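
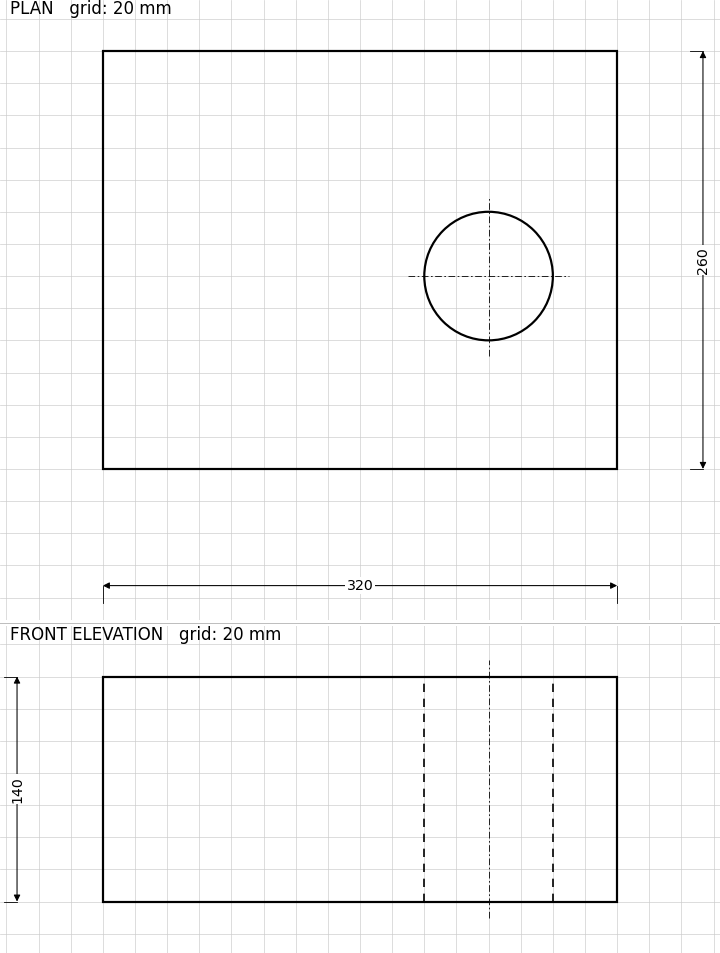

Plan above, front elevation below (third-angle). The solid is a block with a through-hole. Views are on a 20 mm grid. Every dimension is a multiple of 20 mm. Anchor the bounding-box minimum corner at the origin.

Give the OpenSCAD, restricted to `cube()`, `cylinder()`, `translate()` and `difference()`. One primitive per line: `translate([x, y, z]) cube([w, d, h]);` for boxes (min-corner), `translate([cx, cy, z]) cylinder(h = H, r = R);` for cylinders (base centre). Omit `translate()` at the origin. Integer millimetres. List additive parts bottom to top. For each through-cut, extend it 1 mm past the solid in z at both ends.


difference() {
  cube([320, 260, 140]);
  translate([240, 120, -1]) cylinder(h = 142, r = 40);
}


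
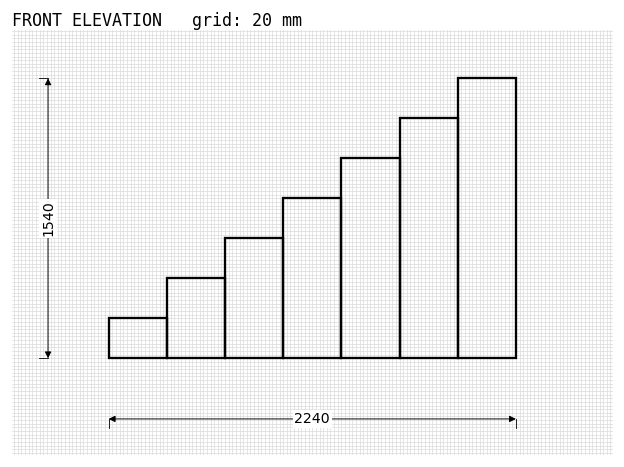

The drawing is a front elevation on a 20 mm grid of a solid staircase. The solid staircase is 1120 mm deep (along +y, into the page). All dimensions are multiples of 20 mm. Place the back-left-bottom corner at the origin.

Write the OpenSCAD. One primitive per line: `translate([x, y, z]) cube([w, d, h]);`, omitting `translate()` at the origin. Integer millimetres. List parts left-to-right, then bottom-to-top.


cube([320, 1120, 220]);
translate([320, 0, 0]) cube([320, 1120, 440]);
translate([640, 0, 0]) cube([320, 1120, 660]);
translate([960, 0, 0]) cube([320, 1120, 880]);
translate([1280, 0, 0]) cube([320, 1120, 1100]);
translate([1600, 0, 0]) cube([320, 1120, 1320]);
translate([1920, 0, 0]) cube([320, 1120, 1540]);


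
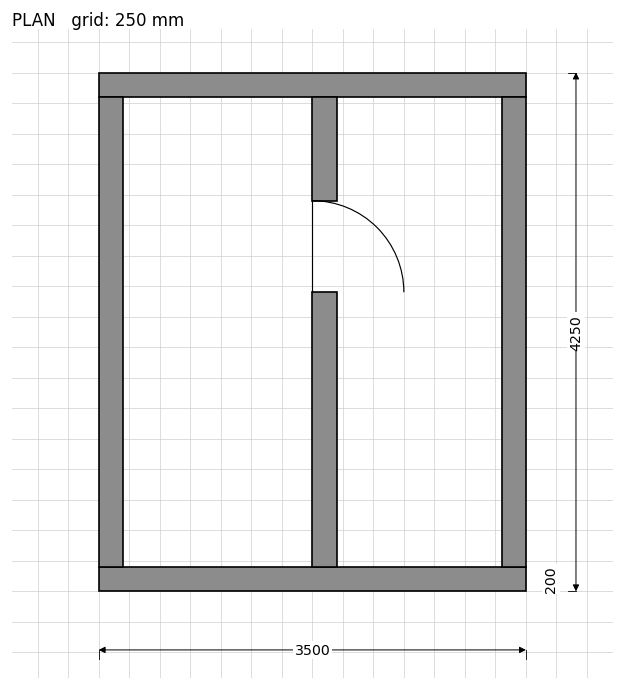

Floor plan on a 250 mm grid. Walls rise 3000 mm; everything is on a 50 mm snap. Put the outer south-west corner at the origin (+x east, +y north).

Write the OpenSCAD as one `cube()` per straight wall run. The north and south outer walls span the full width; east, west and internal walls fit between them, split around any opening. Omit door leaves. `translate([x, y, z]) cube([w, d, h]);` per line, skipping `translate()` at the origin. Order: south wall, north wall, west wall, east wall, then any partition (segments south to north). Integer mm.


cube([3500, 200, 3000]);
translate([0, 4050, 0]) cube([3500, 200, 3000]);
translate([0, 200, 0]) cube([200, 3850, 3000]);
translate([3300, 200, 0]) cube([200, 3850, 3000]);
translate([1750, 200, 0]) cube([200, 2250, 3000]);
translate([1750, 3200, 0]) cube([200, 850, 3000]);


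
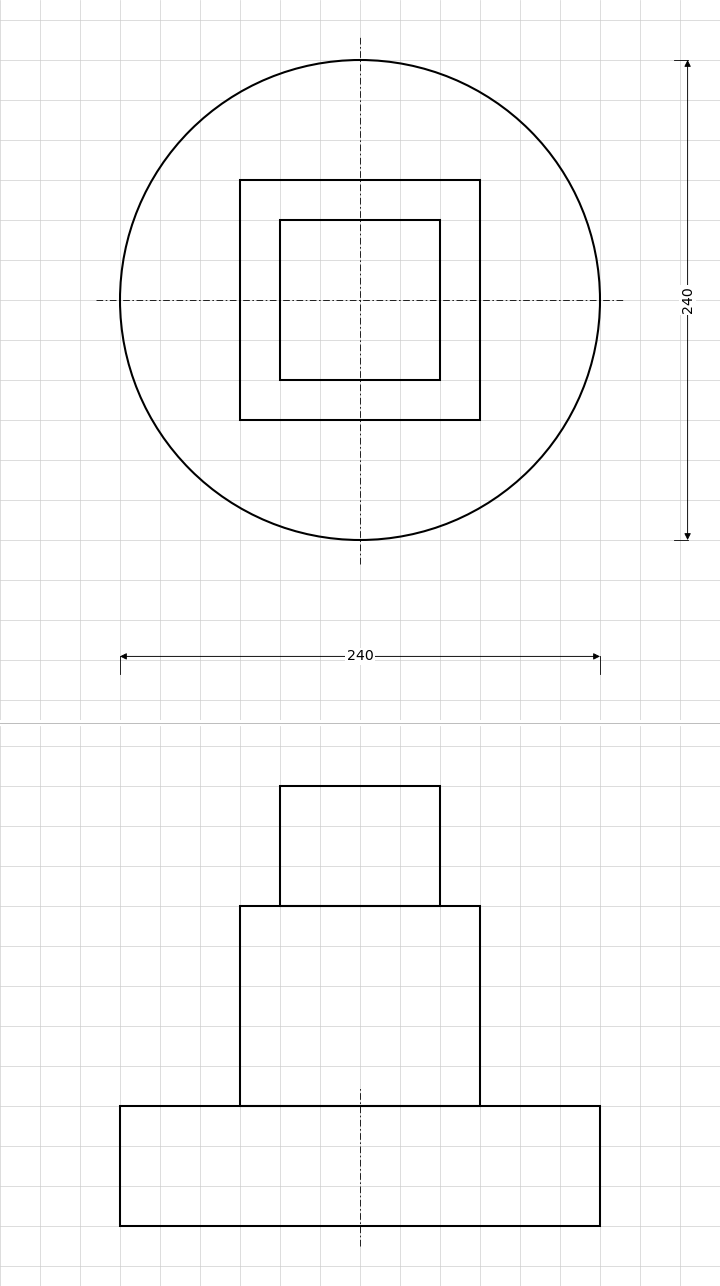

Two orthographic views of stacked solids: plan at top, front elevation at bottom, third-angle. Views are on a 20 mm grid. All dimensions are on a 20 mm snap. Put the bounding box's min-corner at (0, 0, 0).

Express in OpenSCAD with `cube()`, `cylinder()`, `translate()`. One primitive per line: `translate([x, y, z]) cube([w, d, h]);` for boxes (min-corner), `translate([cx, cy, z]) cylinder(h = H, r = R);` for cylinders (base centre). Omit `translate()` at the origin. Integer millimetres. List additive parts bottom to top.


translate([120, 120, 0]) cylinder(h = 60, r = 120);
translate([60, 60, 60]) cube([120, 120, 100]);
translate([80, 80, 160]) cube([80, 80, 60]);


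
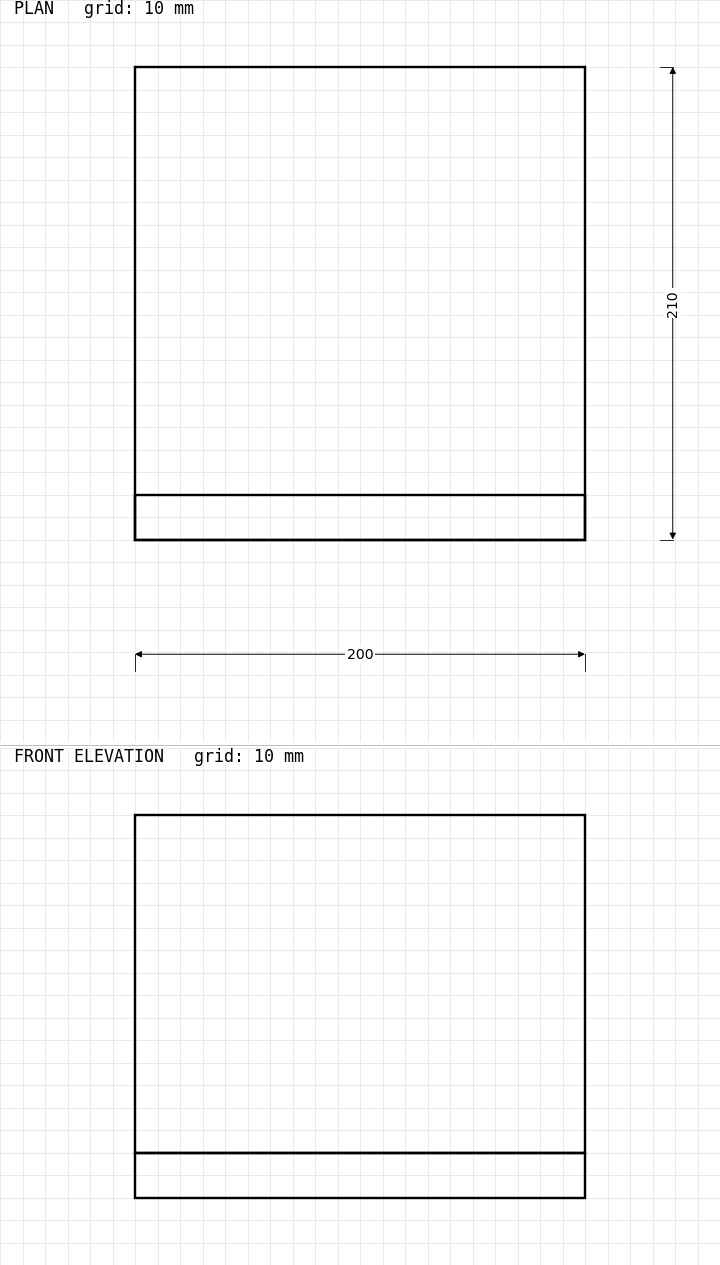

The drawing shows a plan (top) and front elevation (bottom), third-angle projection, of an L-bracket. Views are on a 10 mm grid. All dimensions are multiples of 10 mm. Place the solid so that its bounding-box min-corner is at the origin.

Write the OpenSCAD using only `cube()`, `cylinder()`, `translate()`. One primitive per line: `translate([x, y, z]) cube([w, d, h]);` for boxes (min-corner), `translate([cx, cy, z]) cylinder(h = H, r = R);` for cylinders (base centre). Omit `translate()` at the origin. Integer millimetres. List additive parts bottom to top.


cube([200, 210, 20]);
translate([0, 0, 20]) cube([200, 20, 150]);


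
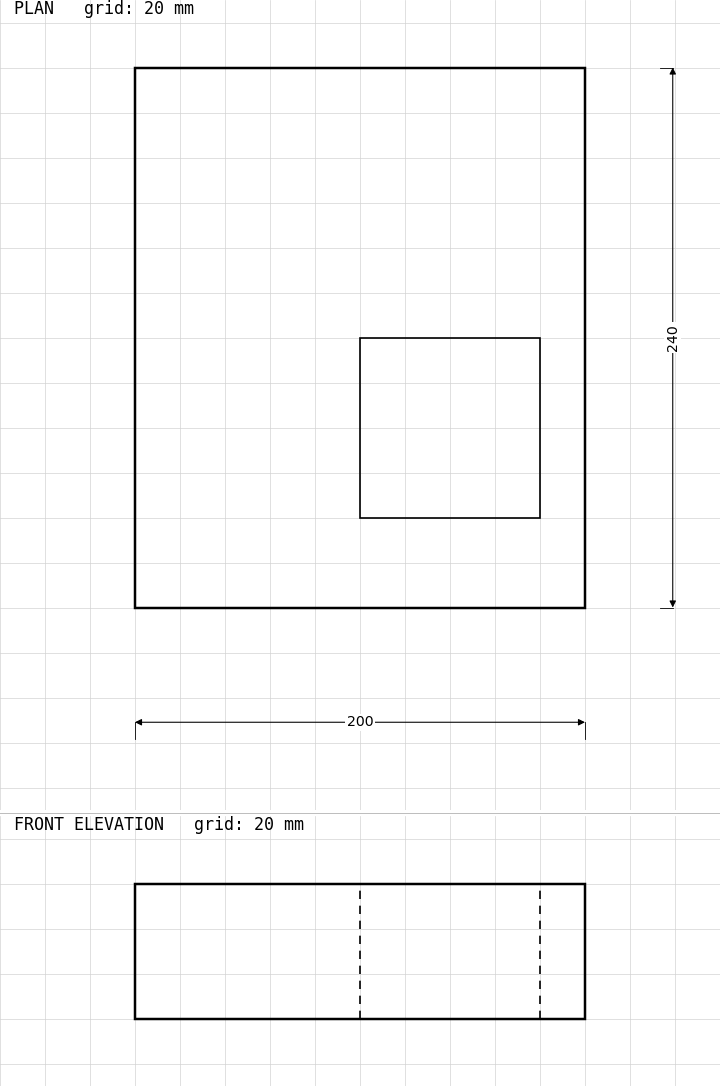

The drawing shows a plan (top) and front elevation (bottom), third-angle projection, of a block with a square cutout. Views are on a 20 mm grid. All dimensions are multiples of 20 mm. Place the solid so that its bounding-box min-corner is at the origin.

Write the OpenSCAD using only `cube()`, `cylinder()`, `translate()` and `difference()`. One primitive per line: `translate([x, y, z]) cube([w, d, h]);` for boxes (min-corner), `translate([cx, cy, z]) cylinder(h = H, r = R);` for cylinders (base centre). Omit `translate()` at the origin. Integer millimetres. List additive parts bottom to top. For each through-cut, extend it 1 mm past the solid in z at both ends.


difference() {
  cube([200, 240, 60]);
  translate([100, 40, -1]) cube([80, 80, 62]);
}


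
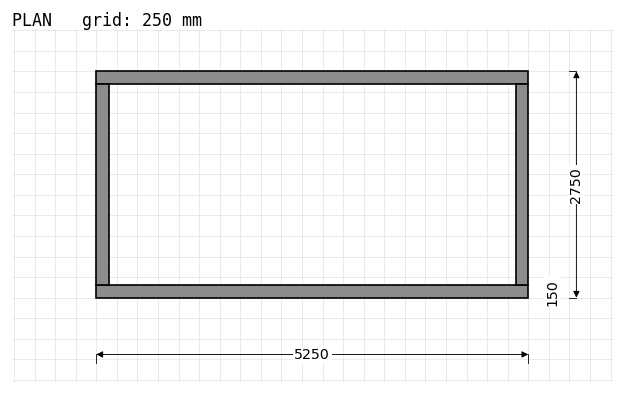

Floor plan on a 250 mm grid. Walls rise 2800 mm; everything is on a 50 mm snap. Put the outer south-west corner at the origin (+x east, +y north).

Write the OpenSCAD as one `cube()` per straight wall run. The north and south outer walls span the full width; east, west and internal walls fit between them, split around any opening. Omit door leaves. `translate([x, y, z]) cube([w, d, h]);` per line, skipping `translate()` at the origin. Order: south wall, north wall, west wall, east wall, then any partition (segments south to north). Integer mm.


cube([5250, 150, 2800]);
translate([0, 2600, 0]) cube([5250, 150, 2800]);
translate([0, 150, 0]) cube([150, 2450, 2800]);
translate([5100, 150, 0]) cube([150, 2450, 2800]);


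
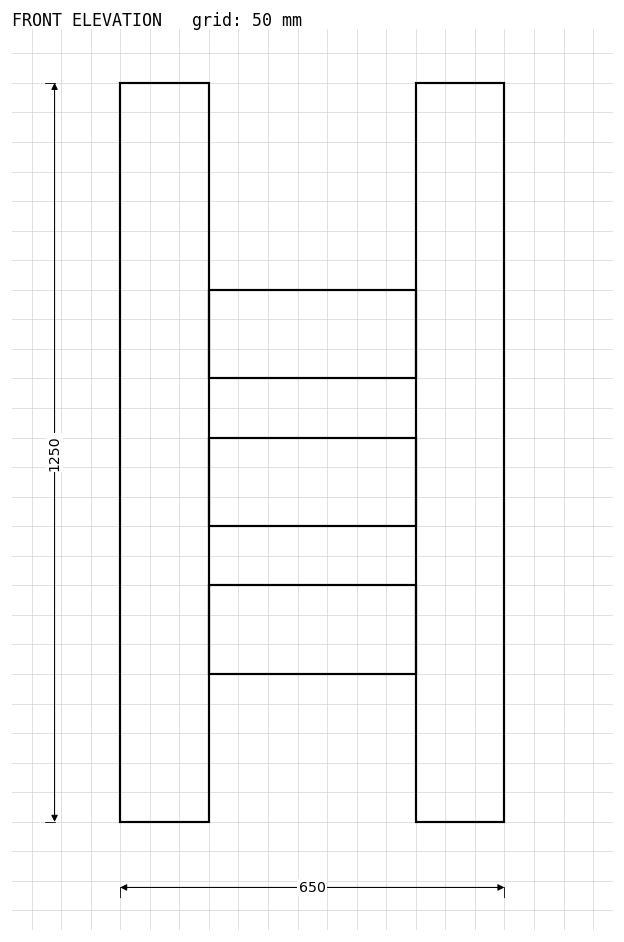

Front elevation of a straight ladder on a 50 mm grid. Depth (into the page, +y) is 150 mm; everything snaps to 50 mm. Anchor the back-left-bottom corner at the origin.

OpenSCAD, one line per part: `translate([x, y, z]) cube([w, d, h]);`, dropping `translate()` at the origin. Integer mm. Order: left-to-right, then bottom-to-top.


cube([150, 150, 1250]);
translate([150, 0, 250]) cube([350, 150, 150]);
translate([150, 0, 500]) cube([350, 150, 150]);
translate([150, 0, 750]) cube([350, 150, 150]);
translate([500, 0, 0]) cube([150, 150, 1250]);


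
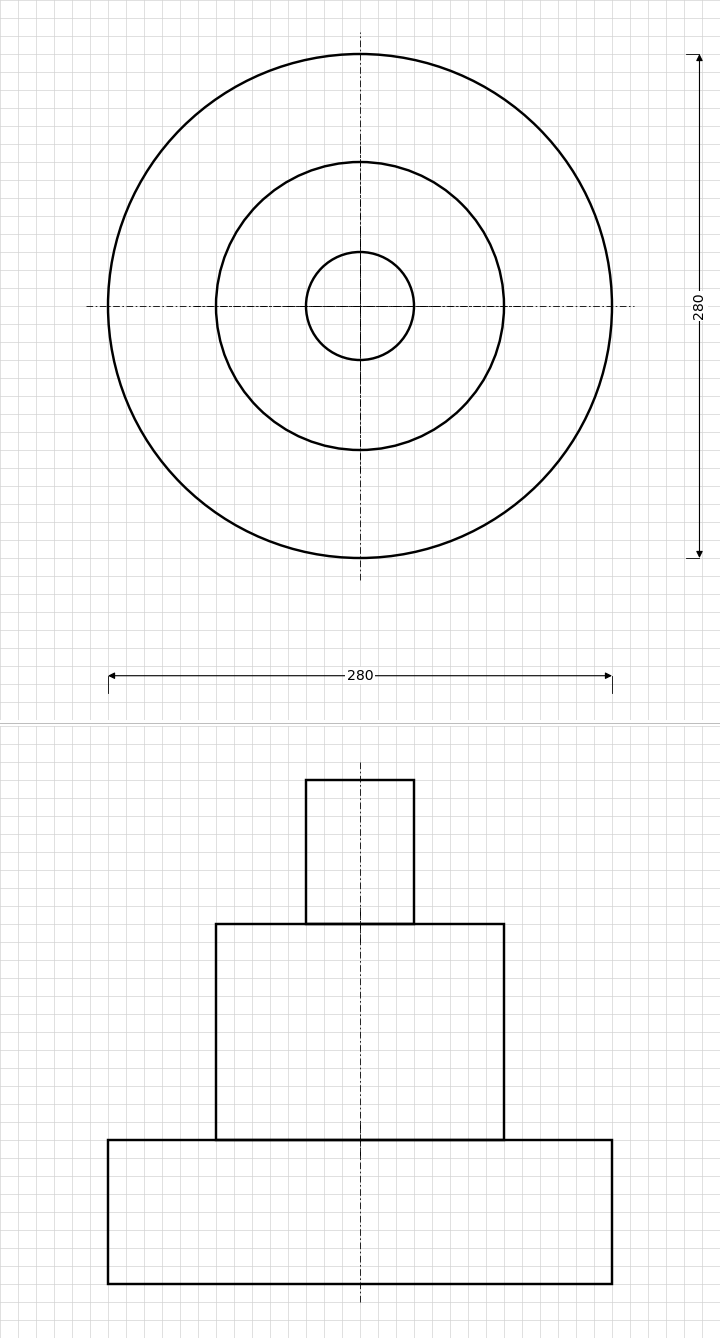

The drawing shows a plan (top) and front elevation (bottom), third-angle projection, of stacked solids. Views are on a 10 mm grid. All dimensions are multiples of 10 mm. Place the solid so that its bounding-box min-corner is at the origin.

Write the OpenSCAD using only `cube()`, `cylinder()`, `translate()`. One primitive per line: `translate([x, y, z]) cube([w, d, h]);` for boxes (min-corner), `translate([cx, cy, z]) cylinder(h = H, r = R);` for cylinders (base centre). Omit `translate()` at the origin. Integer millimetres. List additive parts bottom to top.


translate([140, 140, 0]) cylinder(h = 80, r = 140);
translate([140, 140, 80]) cylinder(h = 120, r = 80);
translate([140, 140, 200]) cylinder(h = 80, r = 30);


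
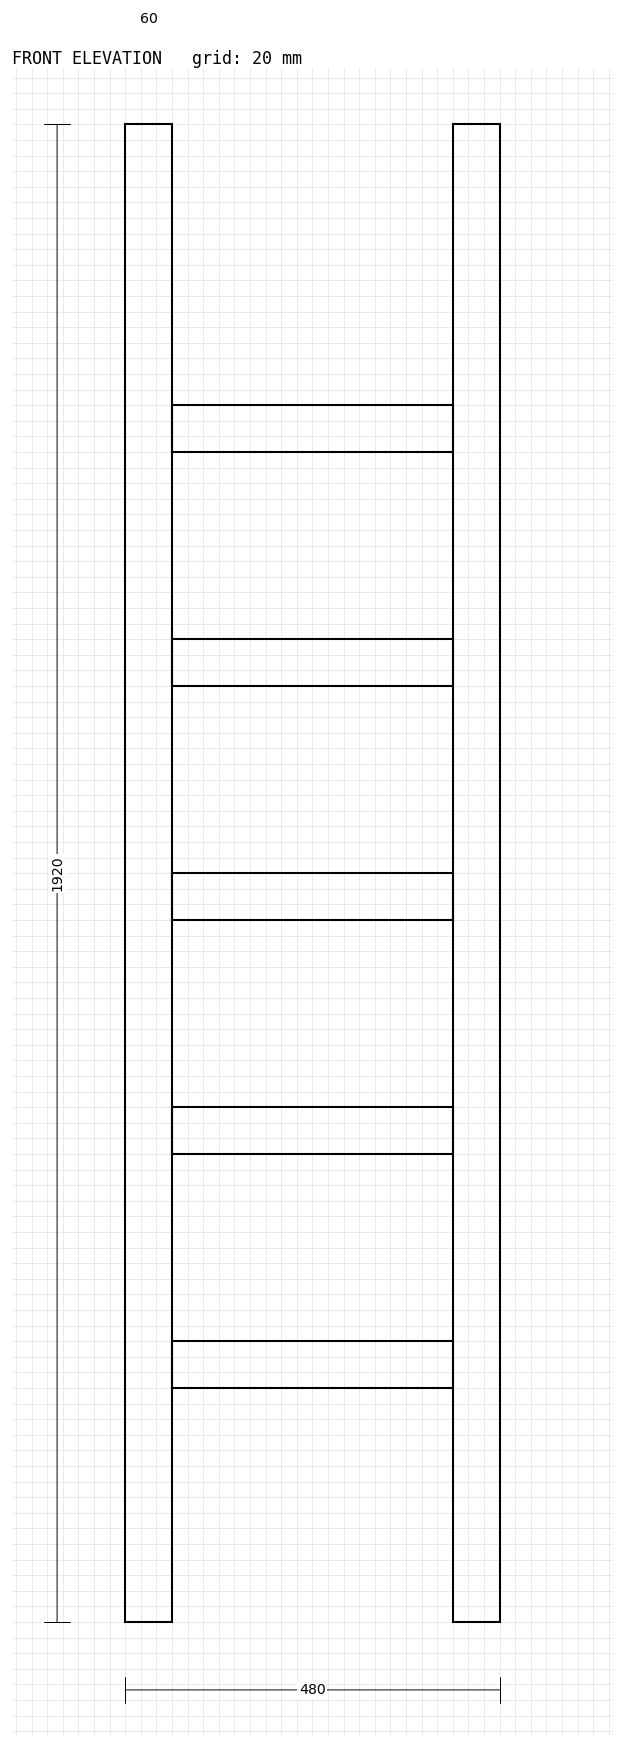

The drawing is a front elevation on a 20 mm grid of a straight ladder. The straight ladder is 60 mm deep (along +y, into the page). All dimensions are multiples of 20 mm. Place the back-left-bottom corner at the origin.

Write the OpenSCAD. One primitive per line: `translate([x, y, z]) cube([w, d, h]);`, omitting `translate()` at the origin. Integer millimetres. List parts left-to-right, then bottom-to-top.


cube([60, 60, 1920]);
translate([60, 0, 300]) cube([360, 60, 60]);
translate([60, 0, 600]) cube([360, 60, 60]);
translate([60, 0, 900]) cube([360, 60, 60]);
translate([60, 0, 1200]) cube([360, 60, 60]);
translate([60, 0, 1500]) cube([360, 60, 60]);
translate([420, 0, 0]) cube([60, 60, 1920]);


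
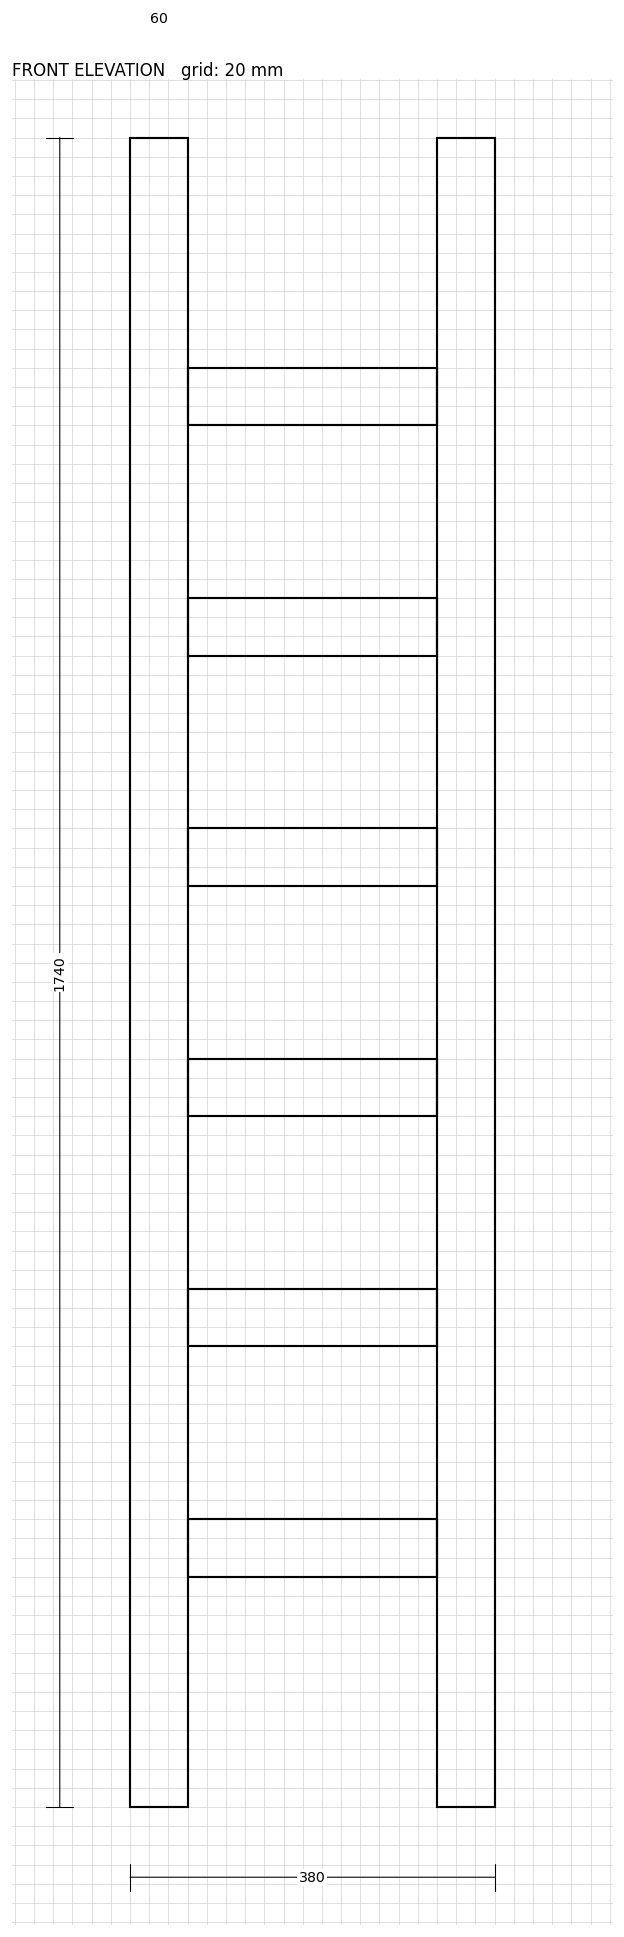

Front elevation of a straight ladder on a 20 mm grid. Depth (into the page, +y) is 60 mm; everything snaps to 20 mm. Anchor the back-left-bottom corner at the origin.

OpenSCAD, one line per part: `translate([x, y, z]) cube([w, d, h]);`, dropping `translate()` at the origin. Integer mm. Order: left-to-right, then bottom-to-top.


cube([60, 60, 1740]);
translate([60, 0, 240]) cube([260, 60, 60]);
translate([60, 0, 480]) cube([260, 60, 60]);
translate([60, 0, 720]) cube([260, 60, 60]);
translate([60, 0, 960]) cube([260, 60, 60]);
translate([60, 0, 1200]) cube([260, 60, 60]);
translate([60, 0, 1440]) cube([260, 60, 60]);
translate([320, 0, 0]) cube([60, 60, 1740]);


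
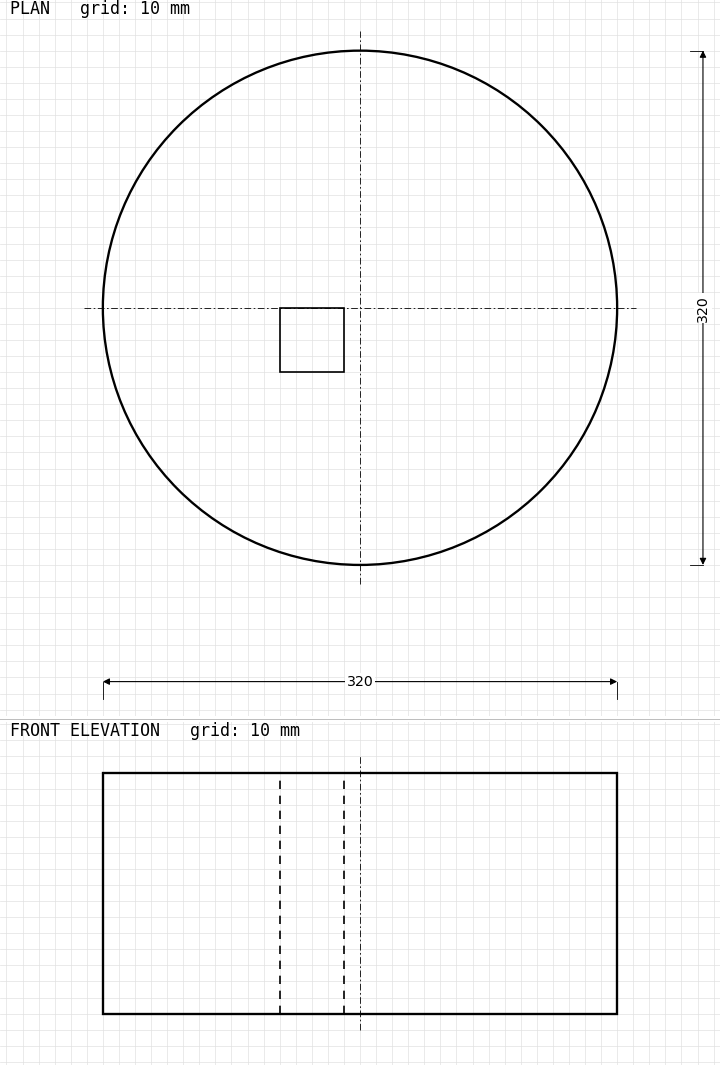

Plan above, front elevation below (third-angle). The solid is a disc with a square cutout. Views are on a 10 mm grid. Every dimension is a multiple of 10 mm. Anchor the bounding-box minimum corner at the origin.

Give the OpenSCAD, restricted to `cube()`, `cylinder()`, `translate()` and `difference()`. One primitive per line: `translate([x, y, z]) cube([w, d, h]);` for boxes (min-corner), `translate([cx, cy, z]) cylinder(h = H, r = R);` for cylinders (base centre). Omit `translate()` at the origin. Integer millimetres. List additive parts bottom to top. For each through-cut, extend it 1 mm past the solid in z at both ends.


difference() {
  translate([160, 160, 0]) cylinder(h = 150, r = 160);
  translate([110, 120, -1]) cube([40, 40, 152]);
}


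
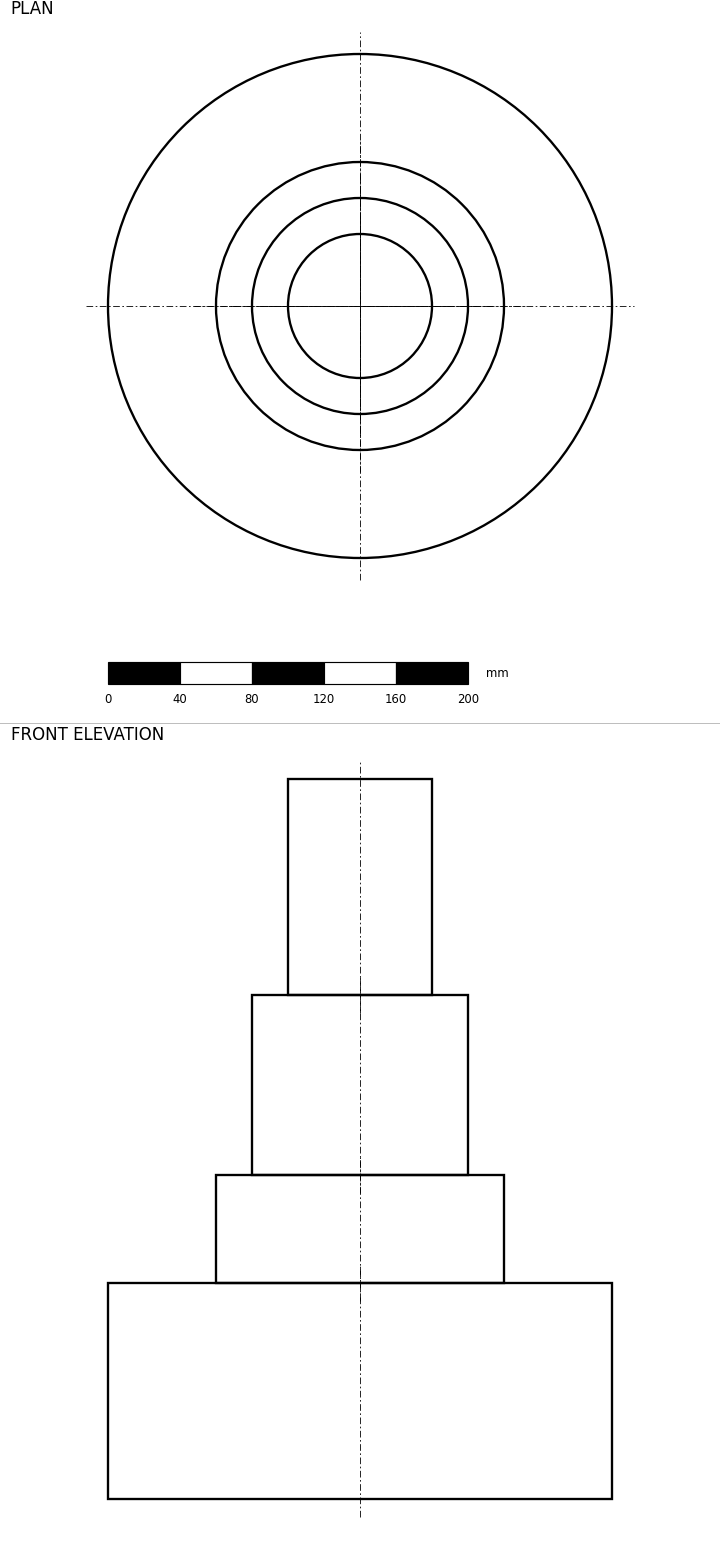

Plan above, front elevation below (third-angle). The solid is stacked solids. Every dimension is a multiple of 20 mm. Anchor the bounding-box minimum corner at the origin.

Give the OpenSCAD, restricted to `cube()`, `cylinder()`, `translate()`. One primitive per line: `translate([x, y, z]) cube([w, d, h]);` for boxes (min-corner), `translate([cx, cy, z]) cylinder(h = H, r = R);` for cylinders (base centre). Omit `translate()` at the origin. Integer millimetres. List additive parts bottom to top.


translate([140, 140, 0]) cylinder(h = 120, r = 140);
translate([140, 140, 120]) cylinder(h = 60, r = 80);
translate([140, 140, 180]) cylinder(h = 100, r = 60);
translate([140, 140, 280]) cylinder(h = 120, r = 40);


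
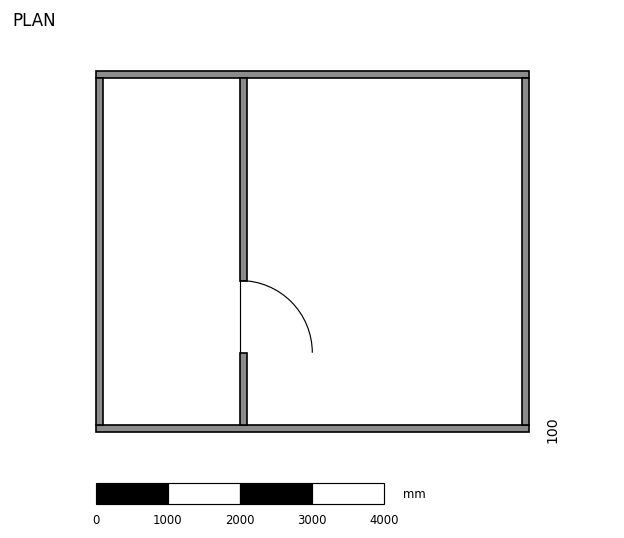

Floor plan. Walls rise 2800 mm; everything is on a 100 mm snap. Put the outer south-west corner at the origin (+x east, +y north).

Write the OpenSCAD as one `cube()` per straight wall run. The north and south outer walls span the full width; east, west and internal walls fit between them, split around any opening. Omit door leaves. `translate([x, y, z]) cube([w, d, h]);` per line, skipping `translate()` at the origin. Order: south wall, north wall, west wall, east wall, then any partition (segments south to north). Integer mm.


cube([6000, 100, 2800]);
translate([0, 4900, 0]) cube([6000, 100, 2800]);
translate([0, 100, 0]) cube([100, 4800, 2800]);
translate([5900, 100, 0]) cube([100, 4800, 2800]);
translate([2000, 100, 0]) cube([100, 1000, 2800]);
translate([2000, 2100, 0]) cube([100, 2800, 2800]);


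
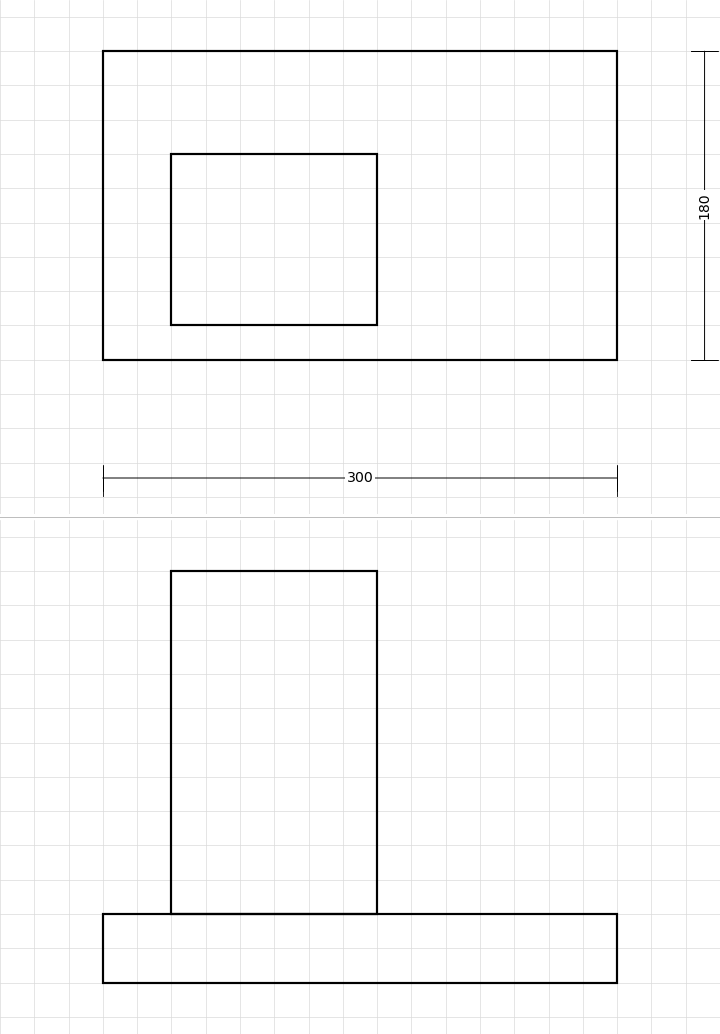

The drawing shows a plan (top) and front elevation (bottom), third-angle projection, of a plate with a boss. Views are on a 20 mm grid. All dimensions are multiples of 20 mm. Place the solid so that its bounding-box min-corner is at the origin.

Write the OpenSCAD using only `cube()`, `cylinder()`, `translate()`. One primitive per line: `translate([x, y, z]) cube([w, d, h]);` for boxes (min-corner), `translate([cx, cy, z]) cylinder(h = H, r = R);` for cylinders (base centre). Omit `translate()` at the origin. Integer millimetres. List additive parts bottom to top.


cube([300, 180, 40]);
translate([40, 20, 40]) cube([120, 100, 200]);


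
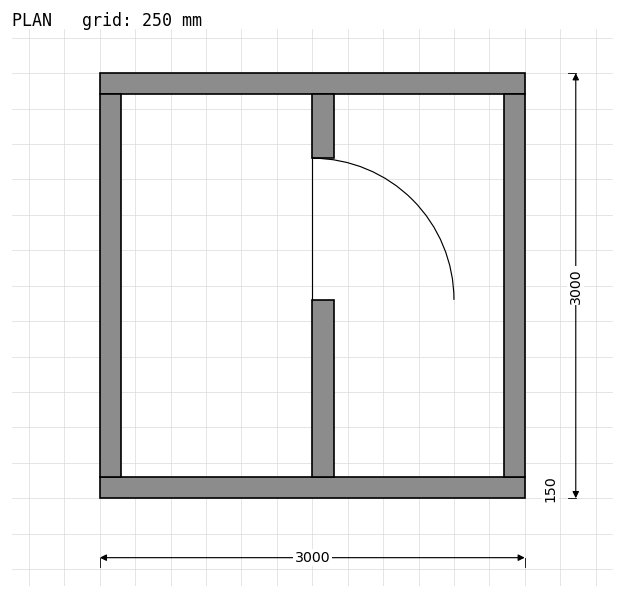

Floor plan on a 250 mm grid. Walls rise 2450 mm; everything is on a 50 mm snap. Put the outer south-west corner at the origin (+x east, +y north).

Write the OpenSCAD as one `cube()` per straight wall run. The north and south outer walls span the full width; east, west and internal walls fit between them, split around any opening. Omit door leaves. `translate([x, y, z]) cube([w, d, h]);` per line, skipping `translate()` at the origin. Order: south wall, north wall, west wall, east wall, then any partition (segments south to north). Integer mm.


cube([3000, 150, 2450]);
translate([0, 2850, 0]) cube([3000, 150, 2450]);
translate([0, 150, 0]) cube([150, 2700, 2450]);
translate([2850, 150, 0]) cube([150, 2700, 2450]);
translate([1500, 150, 0]) cube([150, 1250, 2450]);
translate([1500, 2400, 0]) cube([150, 450, 2450]);


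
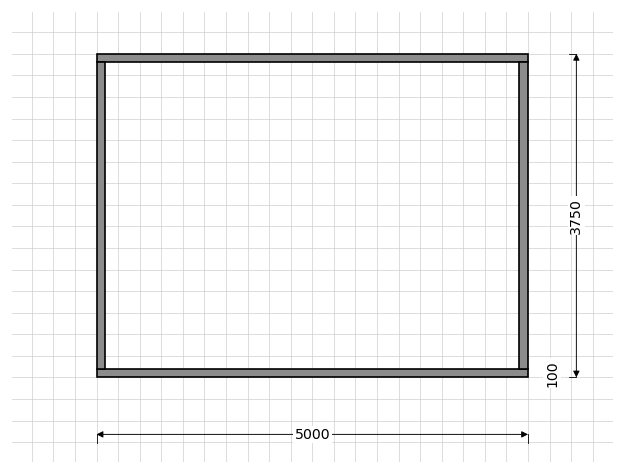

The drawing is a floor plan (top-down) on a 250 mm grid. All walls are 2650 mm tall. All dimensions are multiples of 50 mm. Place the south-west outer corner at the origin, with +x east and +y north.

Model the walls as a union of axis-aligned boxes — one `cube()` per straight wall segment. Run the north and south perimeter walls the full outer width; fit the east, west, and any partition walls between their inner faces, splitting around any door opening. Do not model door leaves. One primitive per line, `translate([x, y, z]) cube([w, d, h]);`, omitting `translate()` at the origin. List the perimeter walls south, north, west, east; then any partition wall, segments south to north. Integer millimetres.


cube([5000, 100, 2650]);
translate([0, 3650, 0]) cube([5000, 100, 2650]);
translate([0, 100, 0]) cube([100, 3550, 2650]);
translate([4900, 100, 0]) cube([100, 3550, 2650]);


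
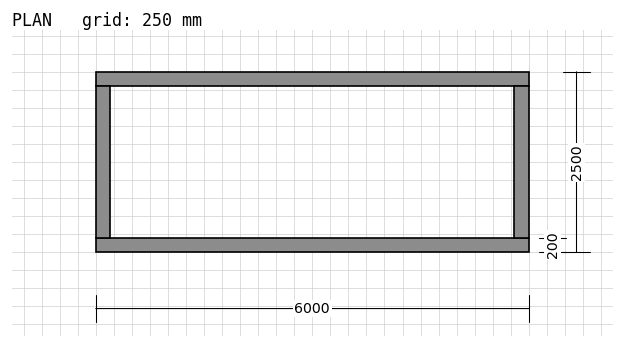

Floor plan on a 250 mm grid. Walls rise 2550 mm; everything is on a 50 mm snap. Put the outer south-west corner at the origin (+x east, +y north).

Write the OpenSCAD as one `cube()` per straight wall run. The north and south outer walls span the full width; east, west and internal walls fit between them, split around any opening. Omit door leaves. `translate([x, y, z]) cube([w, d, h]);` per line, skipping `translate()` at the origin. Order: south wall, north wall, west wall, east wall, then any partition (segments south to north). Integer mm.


cube([6000, 200, 2550]);
translate([0, 2300, 0]) cube([6000, 200, 2550]);
translate([0, 200, 0]) cube([200, 2100, 2550]);
translate([5800, 200, 0]) cube([200, 2100, 2550]);


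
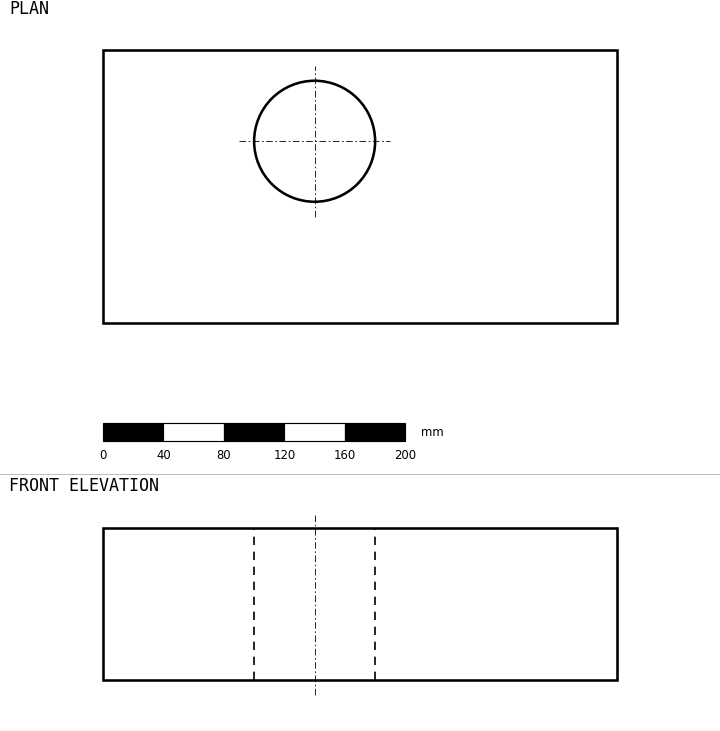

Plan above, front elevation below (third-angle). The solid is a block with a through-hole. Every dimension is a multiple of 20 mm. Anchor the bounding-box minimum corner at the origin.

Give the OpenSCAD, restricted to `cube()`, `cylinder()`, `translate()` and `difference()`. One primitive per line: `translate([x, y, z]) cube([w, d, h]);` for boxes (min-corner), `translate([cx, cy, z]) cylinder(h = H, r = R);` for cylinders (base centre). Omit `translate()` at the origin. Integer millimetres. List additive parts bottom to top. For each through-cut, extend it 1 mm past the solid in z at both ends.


difference() {
  cube([340, 180, 100]);
  translate([140, 120, -1]) cylinder(h = 102, r = 40);
}


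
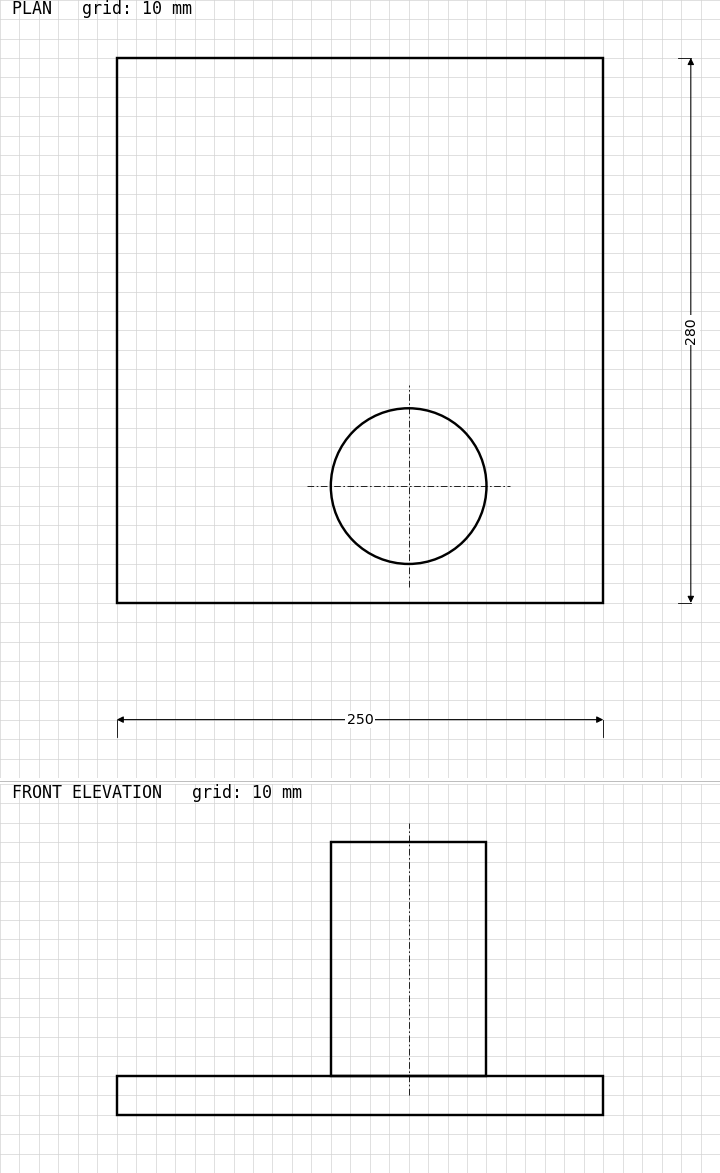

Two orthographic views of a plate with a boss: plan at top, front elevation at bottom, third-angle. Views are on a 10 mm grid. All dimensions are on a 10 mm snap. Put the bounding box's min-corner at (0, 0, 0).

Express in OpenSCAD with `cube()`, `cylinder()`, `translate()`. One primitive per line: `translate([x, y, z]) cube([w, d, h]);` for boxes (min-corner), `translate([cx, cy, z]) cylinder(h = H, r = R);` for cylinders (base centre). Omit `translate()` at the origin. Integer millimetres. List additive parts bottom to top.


cube([250, 280, 20]);
translate([150, 60, 20]) cylinder(h = 120, r = 40);


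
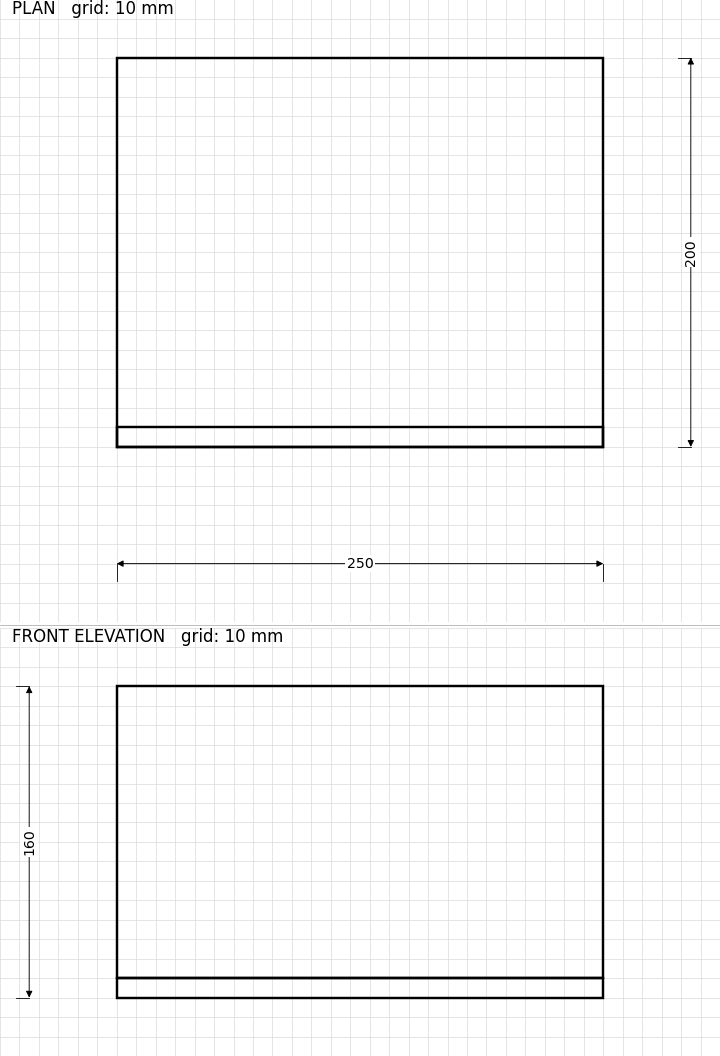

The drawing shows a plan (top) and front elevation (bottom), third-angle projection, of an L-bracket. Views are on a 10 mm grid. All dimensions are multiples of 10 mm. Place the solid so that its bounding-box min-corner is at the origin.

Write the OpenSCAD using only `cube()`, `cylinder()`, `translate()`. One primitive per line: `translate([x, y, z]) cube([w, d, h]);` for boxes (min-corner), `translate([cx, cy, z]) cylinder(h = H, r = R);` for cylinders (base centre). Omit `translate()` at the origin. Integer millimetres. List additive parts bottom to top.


cube([250, 200, 10]);
translate([0, 0, 10]) cube([250, 10, 150]);


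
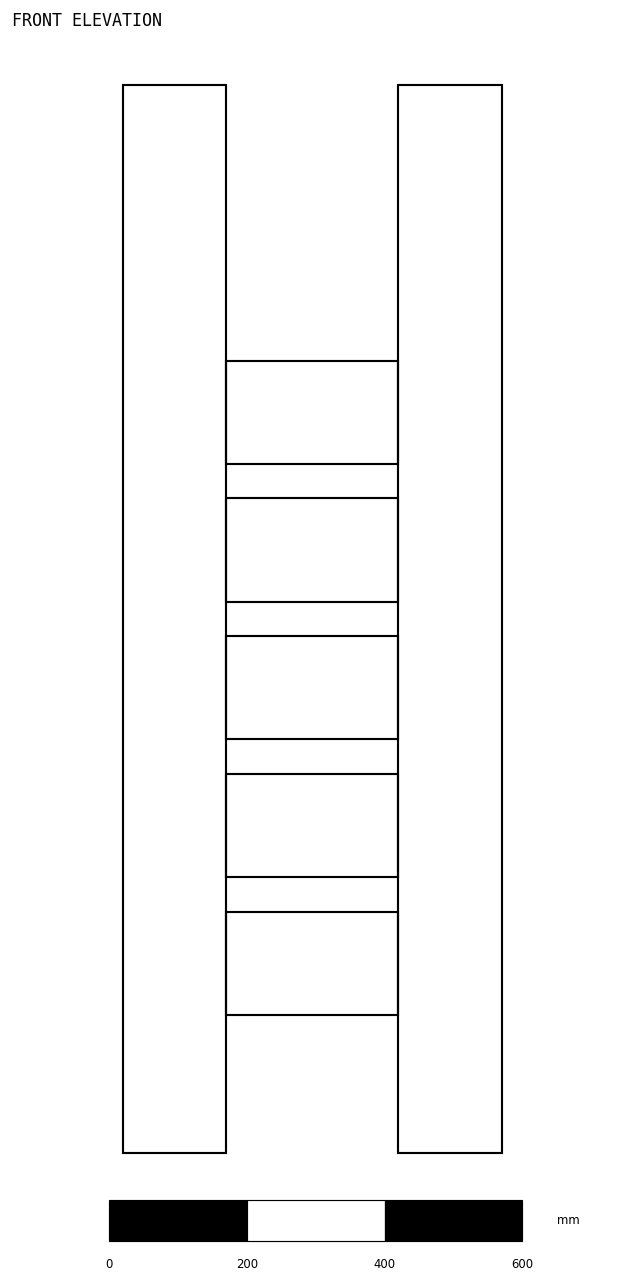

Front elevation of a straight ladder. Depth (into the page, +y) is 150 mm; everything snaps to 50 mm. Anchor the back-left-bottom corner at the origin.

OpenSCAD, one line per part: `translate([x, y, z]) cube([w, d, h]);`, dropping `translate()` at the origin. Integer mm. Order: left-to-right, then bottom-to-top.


cube([150, 150, 1550]);
translate([150, 0, 200]) cube([250, 150, 150]);
translate([150, 0, 400]) cube([250, 150, 150]);
translate([150, 0, 600]) cube([250, 150, 150]);
translate([150, 0, 800]) cube([250, 150, 150]);
translate([150, 0, 1000]) cube([250, 150, 150]);
translate([400, 0, 0]) cube([150, 150, 1550]);


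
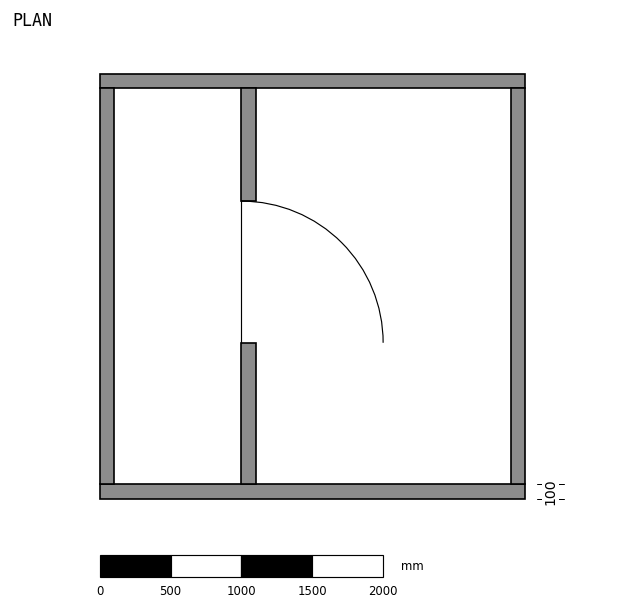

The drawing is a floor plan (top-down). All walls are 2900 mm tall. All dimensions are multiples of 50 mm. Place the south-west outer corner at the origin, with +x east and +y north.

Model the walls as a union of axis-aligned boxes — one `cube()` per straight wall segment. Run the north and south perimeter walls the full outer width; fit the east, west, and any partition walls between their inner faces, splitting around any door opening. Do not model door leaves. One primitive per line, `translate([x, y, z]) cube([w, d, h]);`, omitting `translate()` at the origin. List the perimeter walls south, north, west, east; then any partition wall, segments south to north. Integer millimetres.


cube([3000, 100, 2900]);
translate([0, 2900, 0]) cube([3000, 100, 2900]);
translate([0, 100, 0]) cube([100, 2800, 2900]);
translate([2900, 100, 0]) cube([100, 2800, 2900]);
translate([1000, 100, 0]) cube([100, 1000, 2900]);
translate([1000, 2100, 0]) cube([100, 800, 2900]);


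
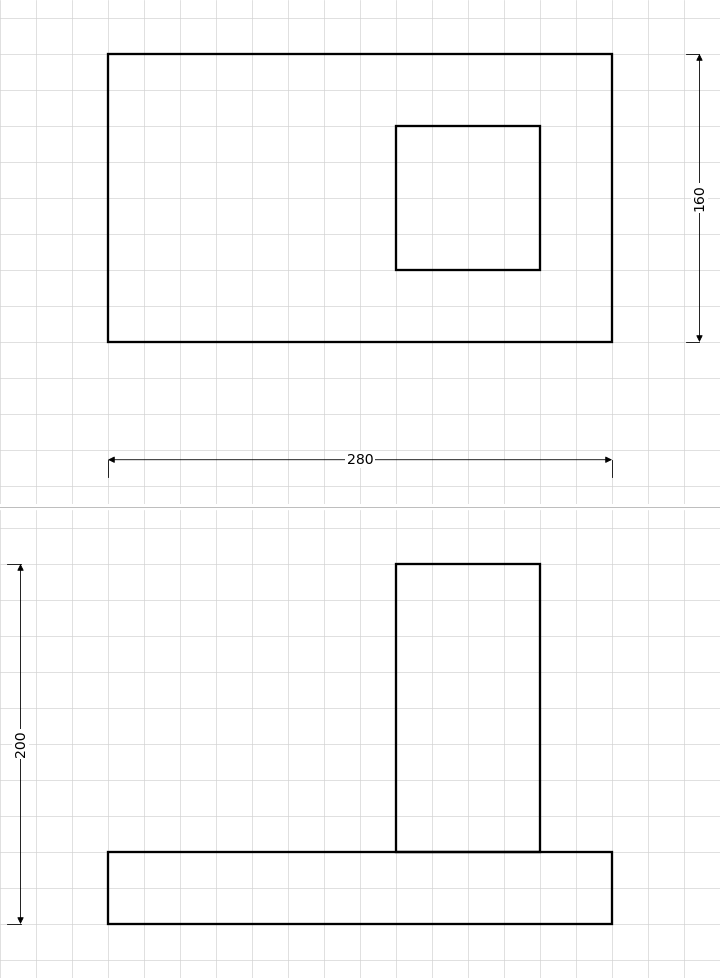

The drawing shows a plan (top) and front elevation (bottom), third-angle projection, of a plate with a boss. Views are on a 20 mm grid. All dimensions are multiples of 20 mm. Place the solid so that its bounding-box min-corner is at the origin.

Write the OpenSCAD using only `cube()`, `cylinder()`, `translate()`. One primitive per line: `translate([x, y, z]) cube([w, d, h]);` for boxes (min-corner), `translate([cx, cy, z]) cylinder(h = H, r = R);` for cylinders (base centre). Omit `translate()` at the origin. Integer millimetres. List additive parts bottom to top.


cube([280, 160, 40]);
translate([160, 40, 40]) cube([80, 80, 160]);


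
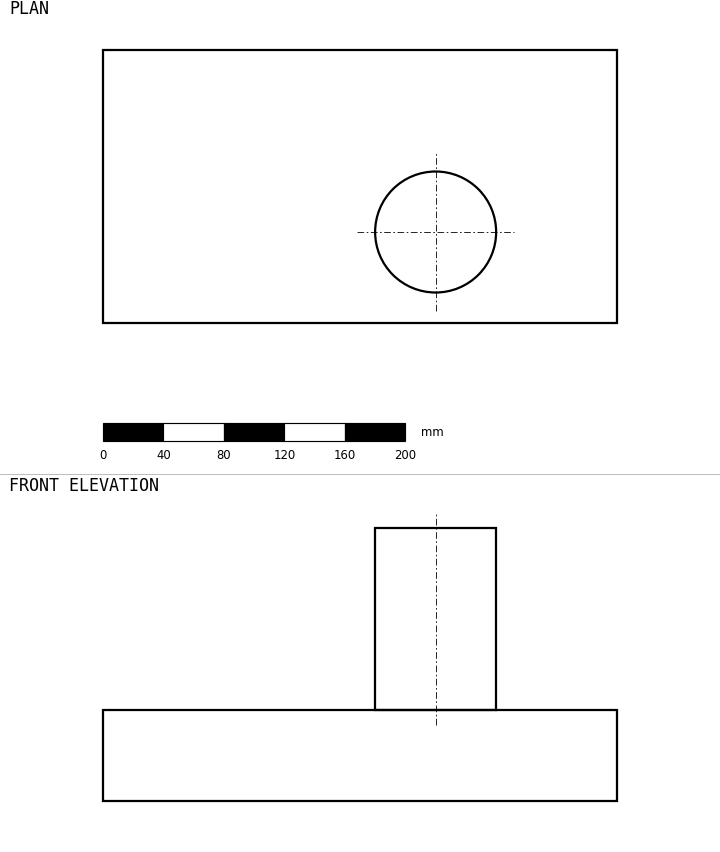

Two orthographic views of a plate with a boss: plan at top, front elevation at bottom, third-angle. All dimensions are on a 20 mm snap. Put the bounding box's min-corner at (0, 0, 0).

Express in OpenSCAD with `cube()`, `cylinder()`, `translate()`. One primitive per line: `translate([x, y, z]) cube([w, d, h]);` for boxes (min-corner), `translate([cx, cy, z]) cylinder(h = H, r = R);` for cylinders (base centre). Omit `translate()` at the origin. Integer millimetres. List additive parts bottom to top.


cube([340, 180, 60]);
translate([220, 60, 60]) cylinder(h = 120, r = 40);


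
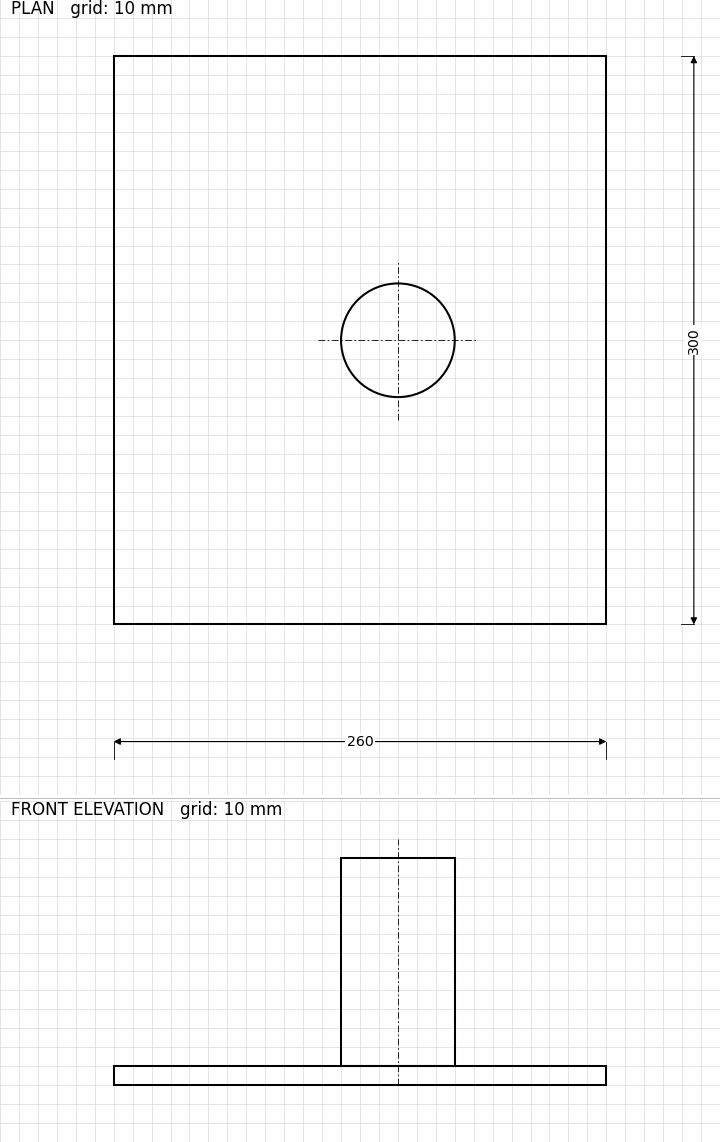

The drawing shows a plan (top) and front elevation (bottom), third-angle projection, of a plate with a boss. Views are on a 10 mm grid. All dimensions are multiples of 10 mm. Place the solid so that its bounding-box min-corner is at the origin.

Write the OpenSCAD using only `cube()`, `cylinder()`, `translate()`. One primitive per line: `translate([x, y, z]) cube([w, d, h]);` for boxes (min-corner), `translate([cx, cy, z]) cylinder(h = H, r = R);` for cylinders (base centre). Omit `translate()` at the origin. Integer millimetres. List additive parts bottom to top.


cube([260, 300, 10]);
translate([150, 150, 10]) cylinder(h = 110, r = 30);


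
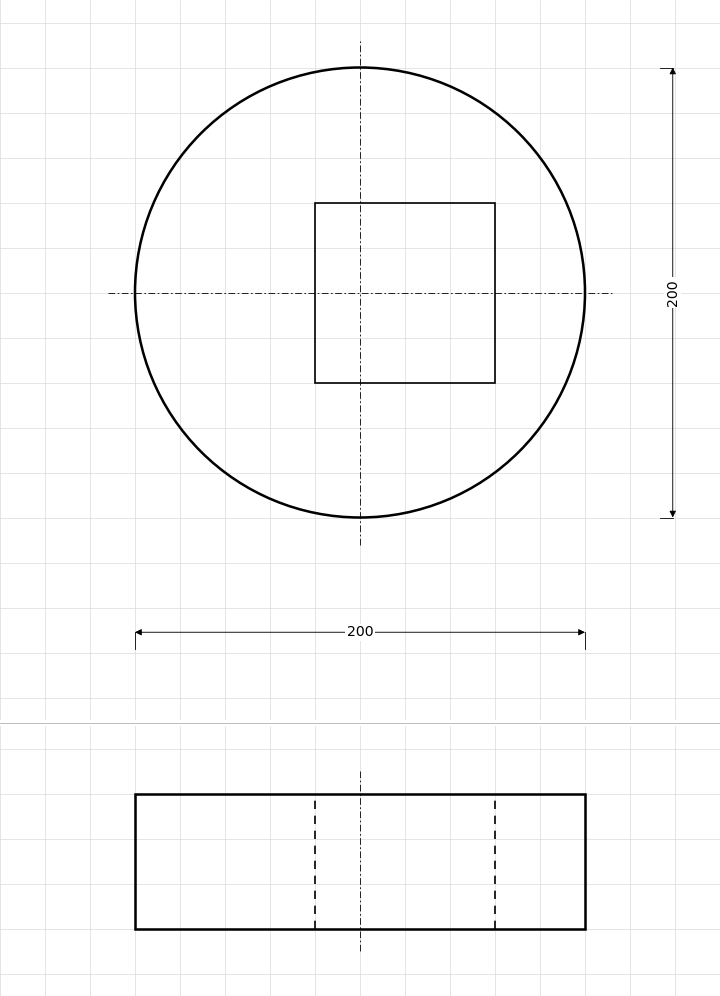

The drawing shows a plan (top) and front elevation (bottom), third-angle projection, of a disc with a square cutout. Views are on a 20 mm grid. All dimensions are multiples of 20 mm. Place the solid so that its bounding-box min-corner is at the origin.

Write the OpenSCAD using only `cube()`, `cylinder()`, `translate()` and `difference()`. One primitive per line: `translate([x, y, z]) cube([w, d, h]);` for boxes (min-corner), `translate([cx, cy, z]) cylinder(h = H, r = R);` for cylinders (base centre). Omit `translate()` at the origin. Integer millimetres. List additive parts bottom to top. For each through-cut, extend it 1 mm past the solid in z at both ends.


difference() {
  translate([100, 100, 0]) cylinder(h = 60, r = 100);
  translate([80, 60, -1]) cube([80, 80, 62]);
}


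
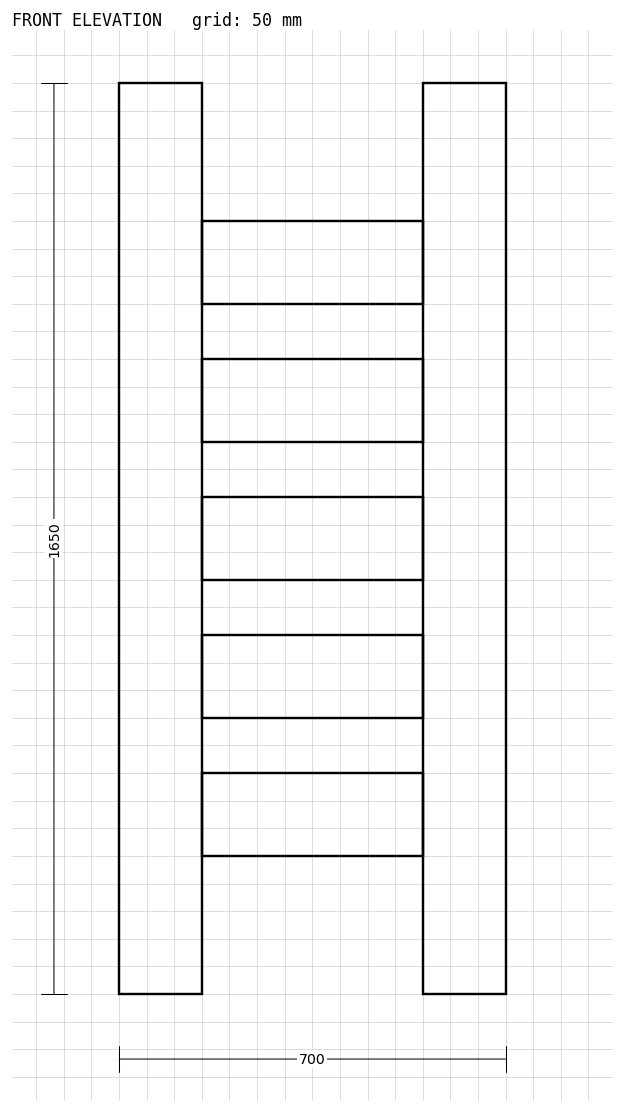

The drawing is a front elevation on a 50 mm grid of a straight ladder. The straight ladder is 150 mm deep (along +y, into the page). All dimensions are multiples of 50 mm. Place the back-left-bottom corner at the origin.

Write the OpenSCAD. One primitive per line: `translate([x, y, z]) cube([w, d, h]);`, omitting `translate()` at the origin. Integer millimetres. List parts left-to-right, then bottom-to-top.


cube([150, 150, 1650]);
translate([150, 0, 250]) cube([400, 150, 150]);
translate([150, 0, 500]) cube([400, 150, 150]);
translate([150, 0, 750]) cube([400, 150, 150]);
translate([150, 0, 1000]) cube([400, 150, 150]);
translate([150, 0, 1250]) cube([400, 150, 150]);
translate([550, 0, 0]) cube([150, 150, 1650]);


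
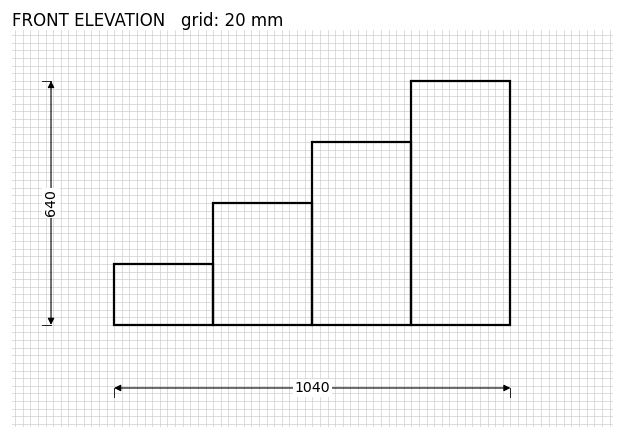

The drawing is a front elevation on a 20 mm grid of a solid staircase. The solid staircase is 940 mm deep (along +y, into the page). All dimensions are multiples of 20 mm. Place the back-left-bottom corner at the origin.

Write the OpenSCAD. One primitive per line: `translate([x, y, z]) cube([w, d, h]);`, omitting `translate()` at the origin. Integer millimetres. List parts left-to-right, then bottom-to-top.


cube([260, 940, 160]);
translate([260, 0, 0]) cube([260, 940, 320]);
translate([520, 0, 0]) cube([260, 940, 480]);
translate([780, 0, 0]) cube([260, 940, 640]);


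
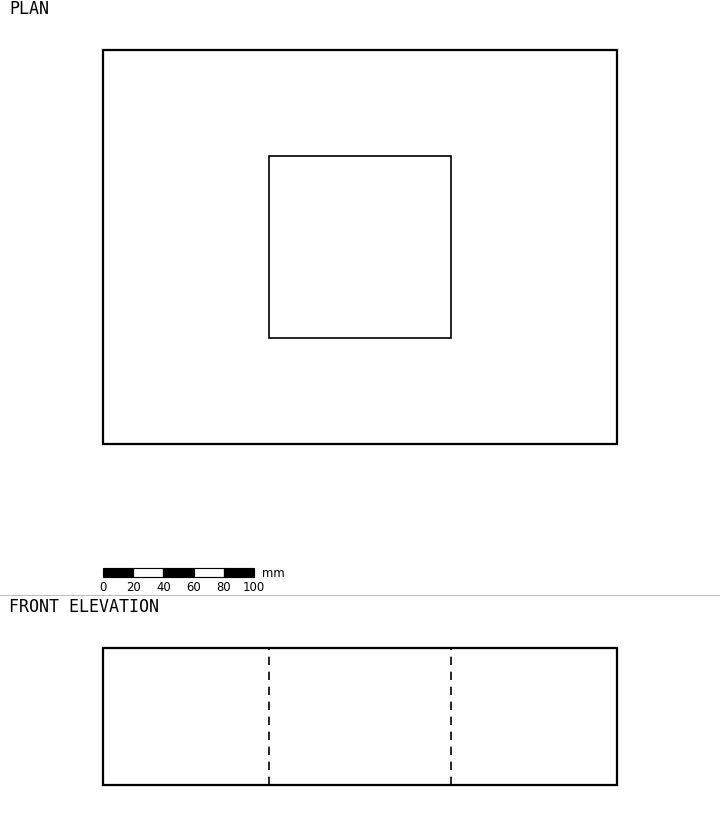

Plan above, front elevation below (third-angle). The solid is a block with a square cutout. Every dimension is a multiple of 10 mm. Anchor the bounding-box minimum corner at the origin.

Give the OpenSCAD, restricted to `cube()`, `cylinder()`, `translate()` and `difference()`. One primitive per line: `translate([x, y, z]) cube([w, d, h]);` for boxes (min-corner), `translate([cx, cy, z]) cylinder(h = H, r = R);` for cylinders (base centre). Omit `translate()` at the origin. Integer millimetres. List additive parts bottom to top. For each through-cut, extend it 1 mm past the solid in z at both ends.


difference() {
  cube([340, 260, 90]);
  translate([110, 70, -1]) cube([120, 120, 92]);
}


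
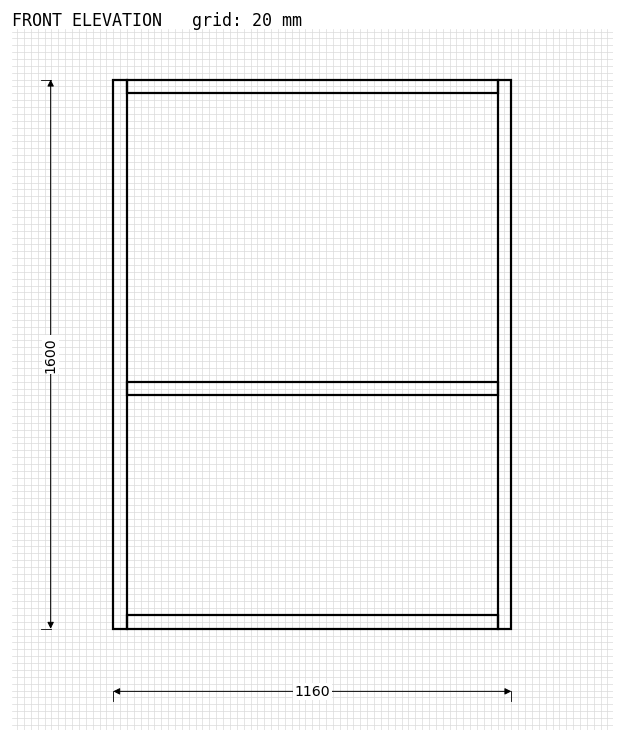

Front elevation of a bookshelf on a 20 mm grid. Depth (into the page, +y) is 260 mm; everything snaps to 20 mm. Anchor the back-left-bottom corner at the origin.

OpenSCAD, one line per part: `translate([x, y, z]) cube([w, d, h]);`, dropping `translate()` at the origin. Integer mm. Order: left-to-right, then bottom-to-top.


cube([40, 260, 1600]);
translate([40, 0, 0]) cube([1080, 260, 40]);
translate([40, 0, 680]) cube([1080, 260, 40]);
translate([40, 0, 1560]) cube([1080, 260, 40]);
translate([1120, 0, 0]) cube([40, 260, 1600]);


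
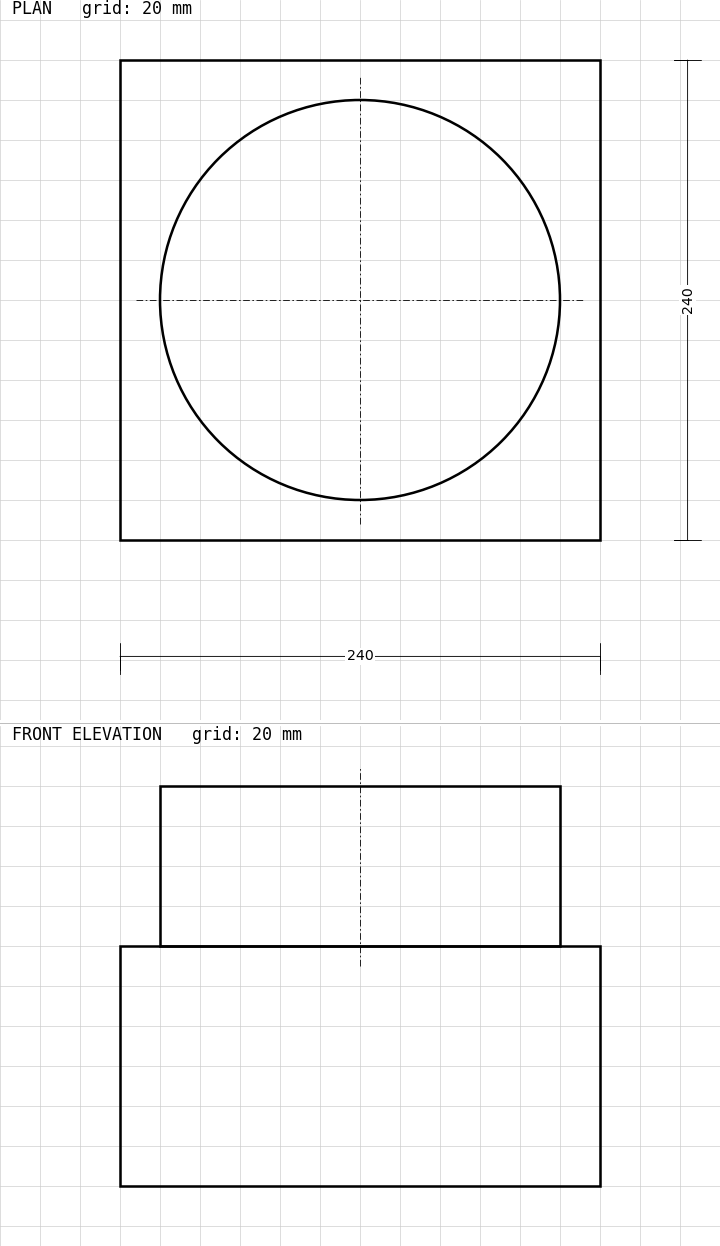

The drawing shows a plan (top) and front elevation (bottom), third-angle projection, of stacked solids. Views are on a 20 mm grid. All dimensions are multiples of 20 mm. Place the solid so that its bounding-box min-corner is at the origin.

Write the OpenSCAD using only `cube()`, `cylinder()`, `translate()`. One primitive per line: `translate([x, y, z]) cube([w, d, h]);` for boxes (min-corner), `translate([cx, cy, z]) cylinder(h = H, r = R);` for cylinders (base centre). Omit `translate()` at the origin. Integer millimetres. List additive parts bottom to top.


cube([240, 240, 120]);
translate([120, 120, 120]) cylinder(h = 80, r = 100);


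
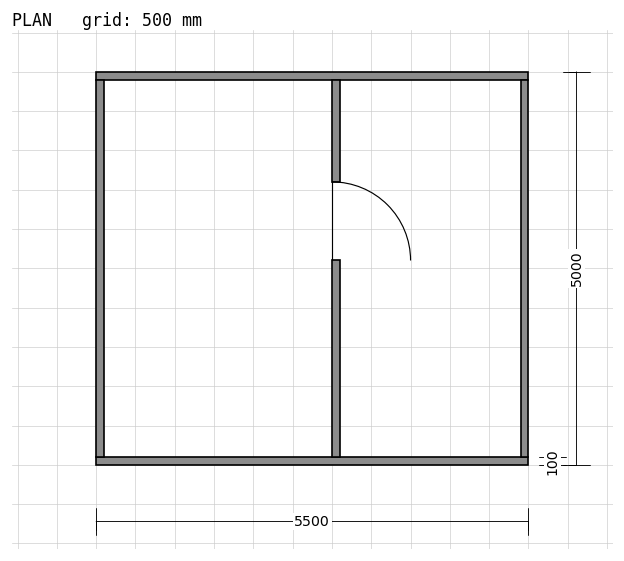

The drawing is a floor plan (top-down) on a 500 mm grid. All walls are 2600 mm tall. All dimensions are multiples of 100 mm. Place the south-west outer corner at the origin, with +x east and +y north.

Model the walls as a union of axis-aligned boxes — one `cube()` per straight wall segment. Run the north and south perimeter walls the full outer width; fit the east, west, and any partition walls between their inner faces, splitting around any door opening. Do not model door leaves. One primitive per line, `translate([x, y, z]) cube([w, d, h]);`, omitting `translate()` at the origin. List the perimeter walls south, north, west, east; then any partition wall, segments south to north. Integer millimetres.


cube([5500, 100, 2600]);
translate([0, 4900, 0]) cube([5500, 100, 2600]);
translate([0, 100, 0]) cube([100, 4800, 2600]);
translate([5400, 100, 0]) cube([100, 4800, 2600]);
translate([3000, 100, 0]) cube([100, 2500, 2600]);
translate([3000, 3600, 0]) cube([100, 1300, 2600]);


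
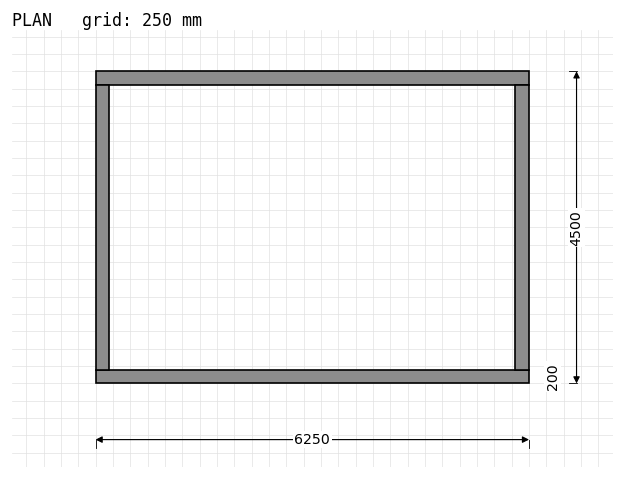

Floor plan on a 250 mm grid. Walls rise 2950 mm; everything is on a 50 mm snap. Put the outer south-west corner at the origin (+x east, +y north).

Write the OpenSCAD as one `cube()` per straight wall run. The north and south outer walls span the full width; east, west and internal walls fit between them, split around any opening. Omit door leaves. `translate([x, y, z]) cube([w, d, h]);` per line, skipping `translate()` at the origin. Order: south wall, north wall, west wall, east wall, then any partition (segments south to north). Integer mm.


cube([6250, 200, 2950]);
translate([0, 4300, 0]) cube([6250, 200, 2950]);
translate([0, 200, 0]) cube([200, 4100, 2950]);
translate([6050, 200, 0]) cube([200, 4100, 2950]);


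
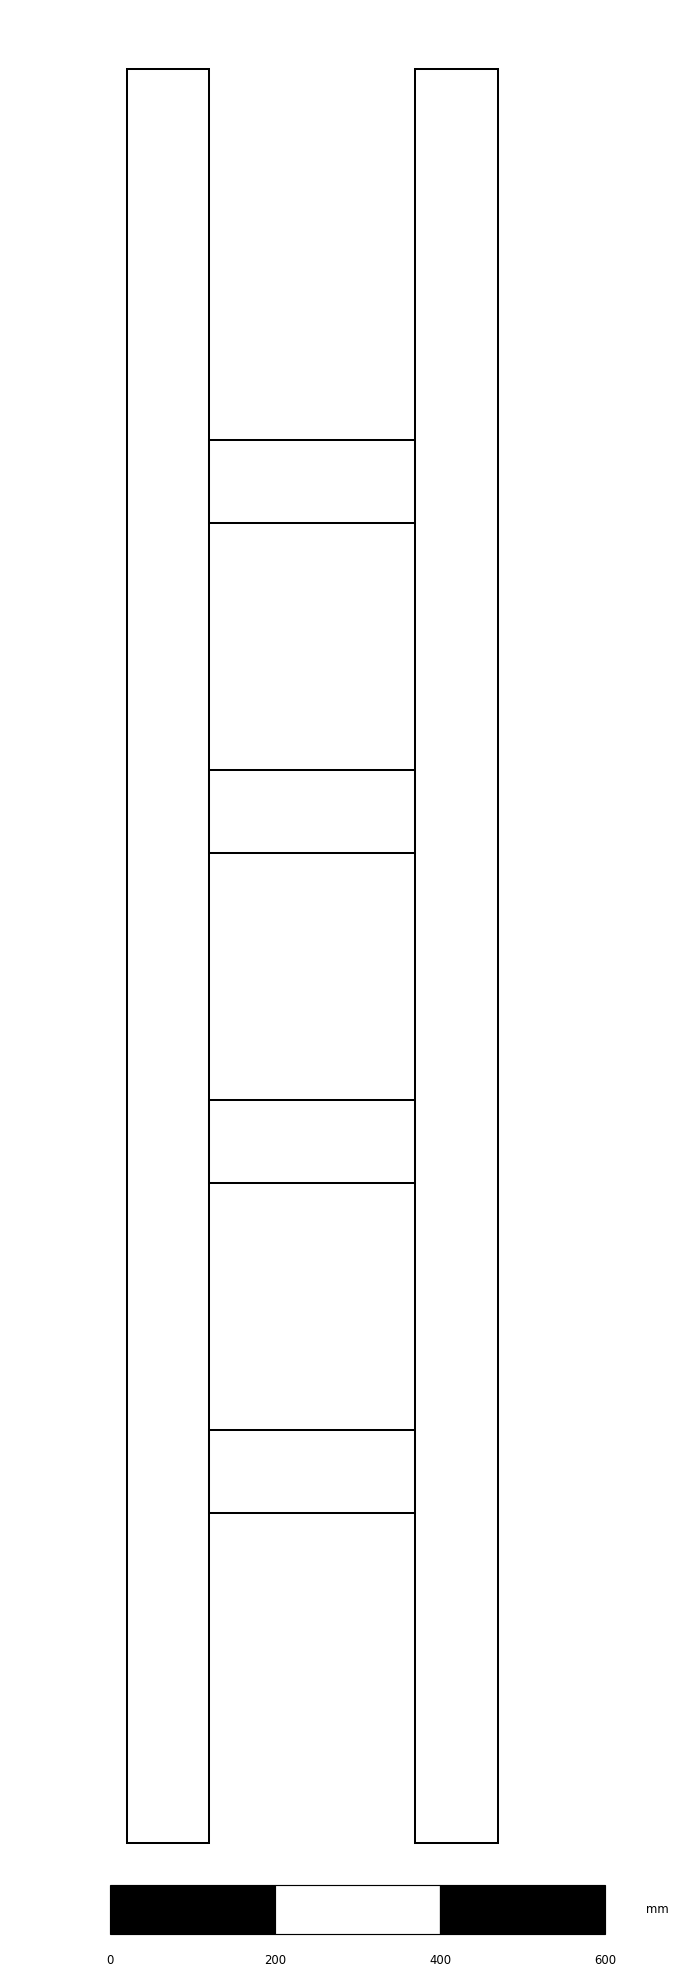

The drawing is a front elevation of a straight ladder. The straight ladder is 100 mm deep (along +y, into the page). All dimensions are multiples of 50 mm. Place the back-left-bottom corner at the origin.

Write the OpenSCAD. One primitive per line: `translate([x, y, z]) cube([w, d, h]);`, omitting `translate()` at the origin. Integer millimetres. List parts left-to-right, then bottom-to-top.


cube([100, 100, 2150]);
translate([100, 0, 400]) cube([250, 100, 100]);
translate([100, 0, 800]) cube([250, 100, 100]);
translate([100, 0, 1200]) cube([250, 100, 100]);
translate([100, 0, 1600]) cube([250, 100, 100]);
translate([350, 0, 0]) cube([100, 100, 2150]);
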